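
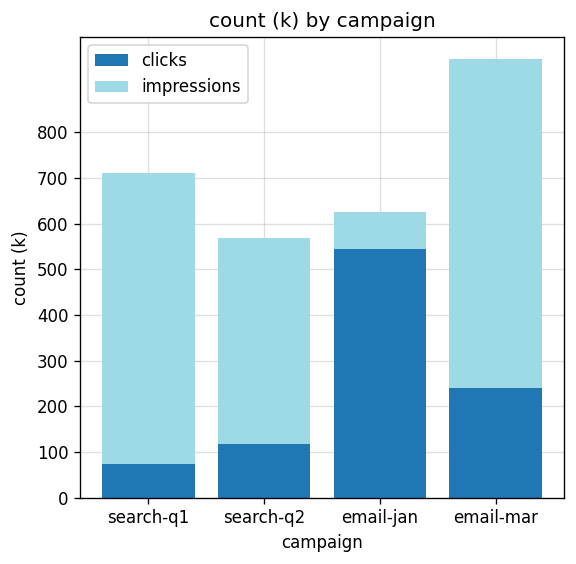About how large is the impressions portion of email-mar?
impressions top ≈ 1000, bottom ≈ 200; segment ≈ 800.

≈ 800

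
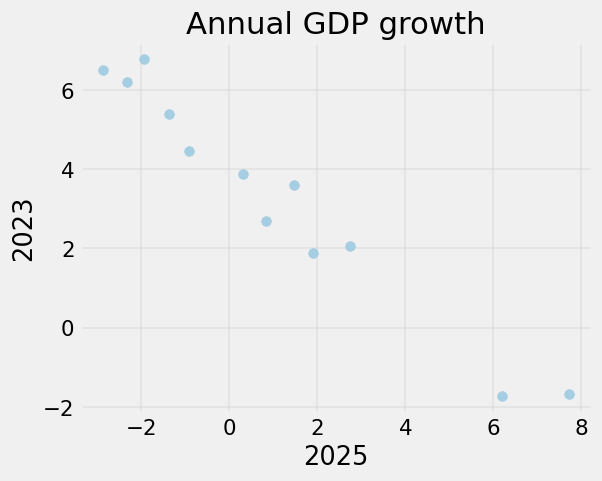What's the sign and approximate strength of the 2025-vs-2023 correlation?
Points are negatively correlated; strong (|r| ≈ 1.0).

negative, strong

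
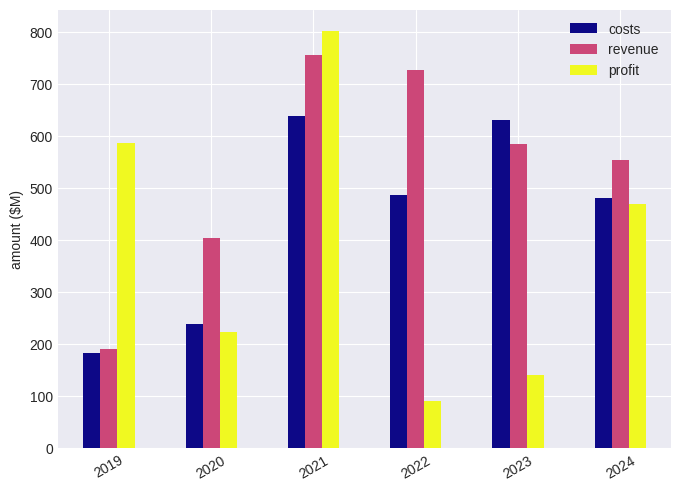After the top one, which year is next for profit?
Top 3 for profit: 2021 ≈ 800, 2019 ≈ 600, 2024 ≈ 500.

2019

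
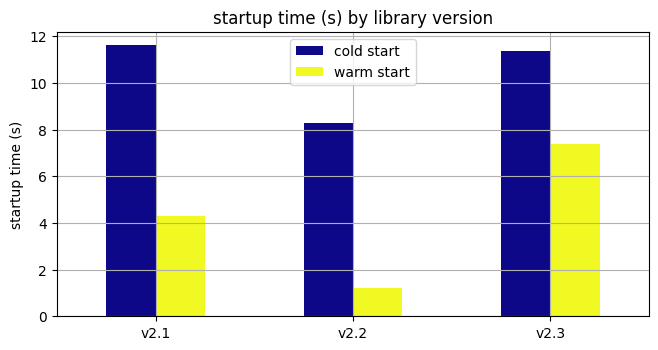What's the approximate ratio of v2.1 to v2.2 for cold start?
≈ 1.5×

v2.1 ≈ 12, v2.2 ≈ 8; 12/8 ≈ 1.5.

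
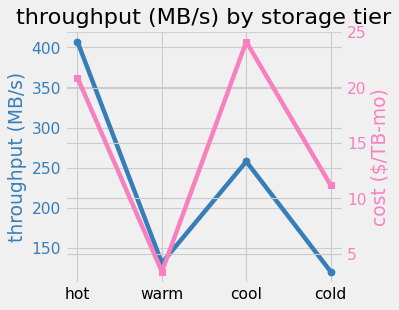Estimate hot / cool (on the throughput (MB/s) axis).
hot ≈ 400, cool ≈ 250; 400/250 ≈ 1.6.

≈ 1.6×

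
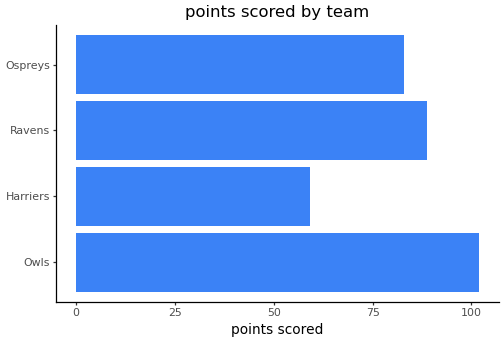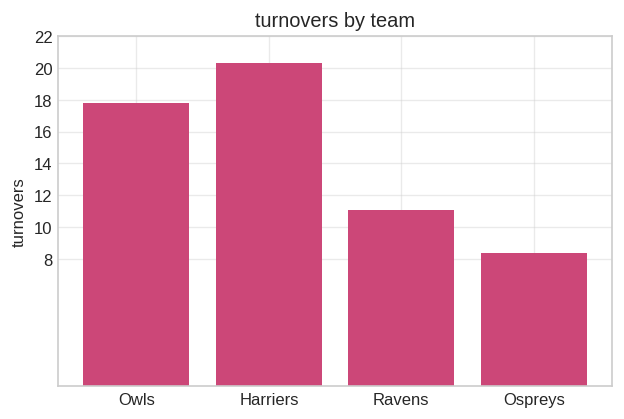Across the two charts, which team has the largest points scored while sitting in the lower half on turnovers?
Chart 2 median turnovers ≈ 14; below-median teams: Ravens, Ospreys. Among those, Ravens has the highest points scored (≈ 90).

Ravens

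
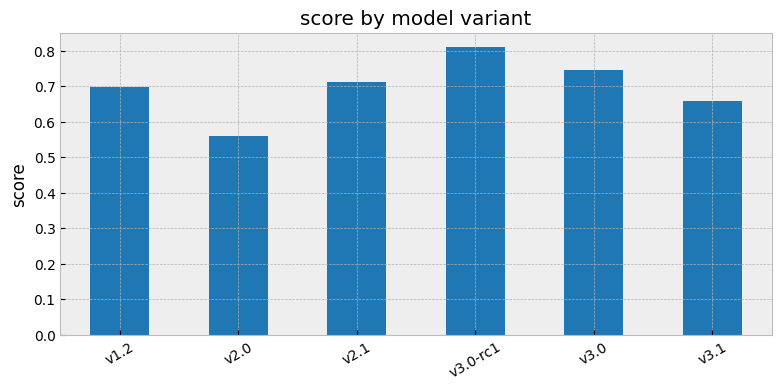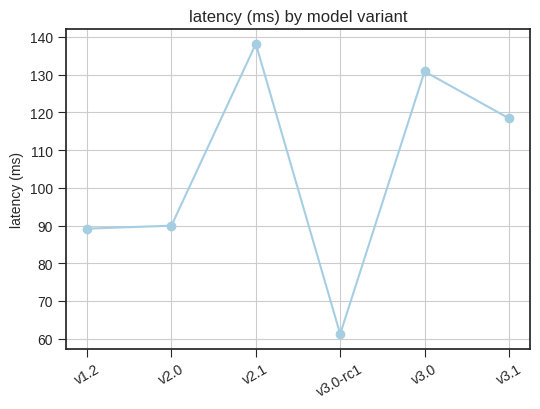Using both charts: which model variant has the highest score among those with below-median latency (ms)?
Chart 2 median latency (ms) ≈ 100; below-median model variants: v1.2, v2.0, v3.0-rc1. Among those, v3.0-rc1 has the highest score (≈ 0.8).

v3.0-rc1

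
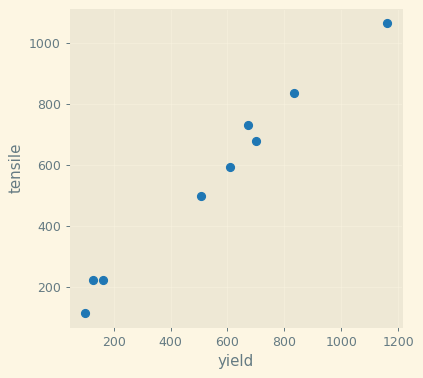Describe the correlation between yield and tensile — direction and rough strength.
Points are positively correlated; strong (|r| ≈ 1.0).

positive, strong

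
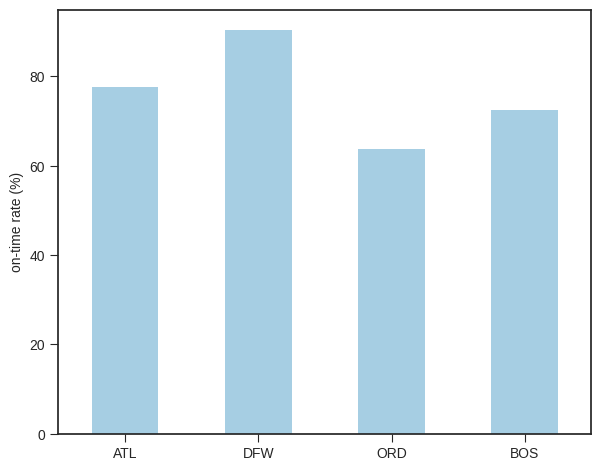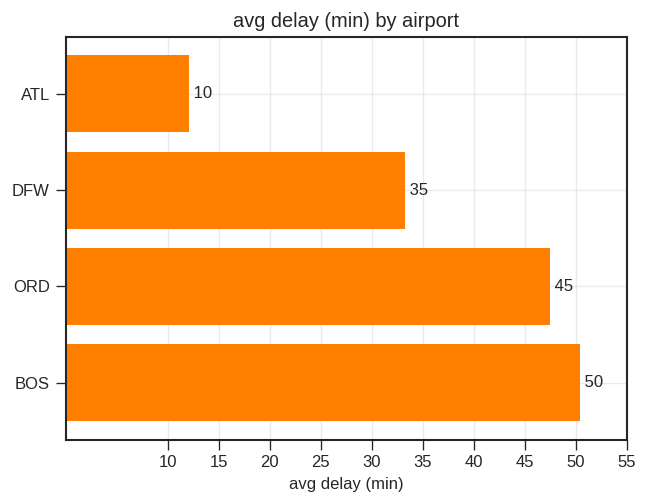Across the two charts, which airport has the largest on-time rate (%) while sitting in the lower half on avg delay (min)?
DFW

Chart 2 median avg delay (min) ≈ 40; below-median airports: ATL, DFW. Among those, DFW has the highest on-time rate (%) (≈ 90).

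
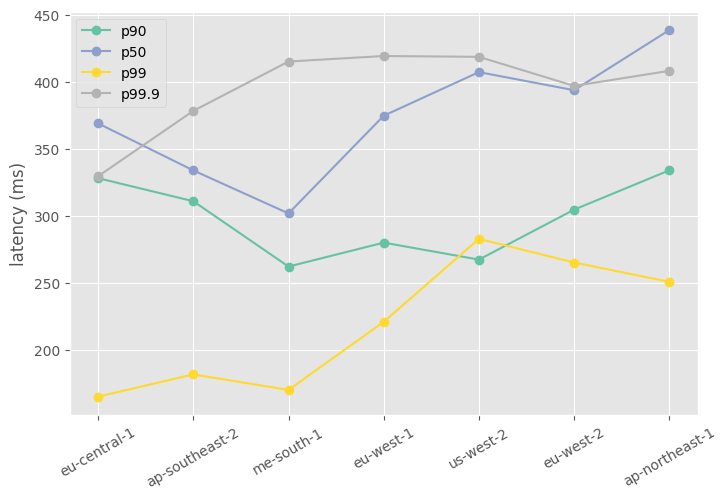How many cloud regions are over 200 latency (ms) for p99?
4

Above 200: eu-west-1, us-west-2, eu-west-2, ap-northeast-1.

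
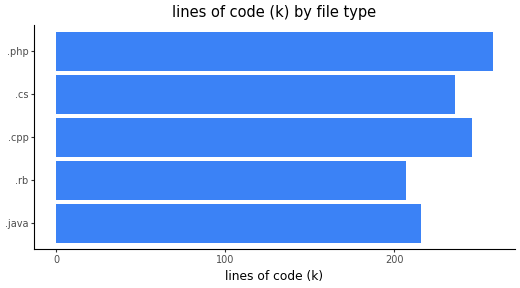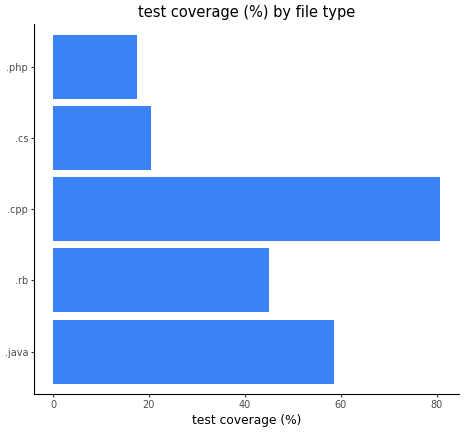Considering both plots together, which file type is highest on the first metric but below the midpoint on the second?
Chart 2 median test coverage (%) ≈ 40; below-median file types: .cs, .php. Among those, .php has the highest lines of code (k) (≈ 250).

.php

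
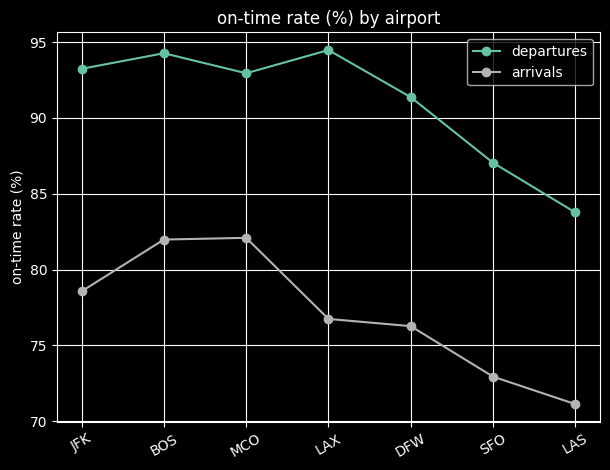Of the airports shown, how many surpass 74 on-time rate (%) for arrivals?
5

Above 74: JFK, BOS, MCO, LAX, DFW.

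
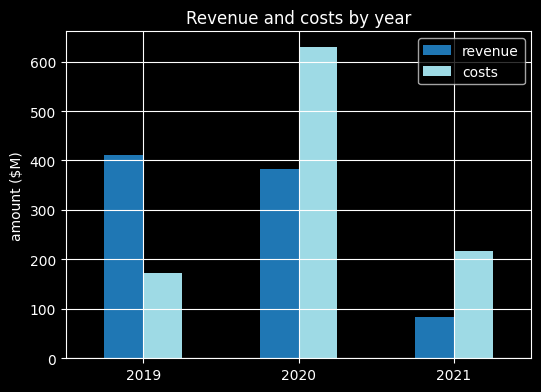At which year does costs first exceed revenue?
2020

2019: costs ≈ 200 vs revenue ≈ 400 (not yet); 2020: costs ≈ 600 vs revenue ≈ 400 (first crossover).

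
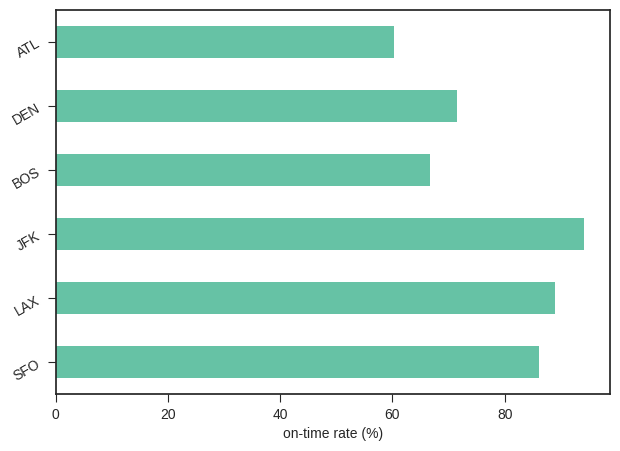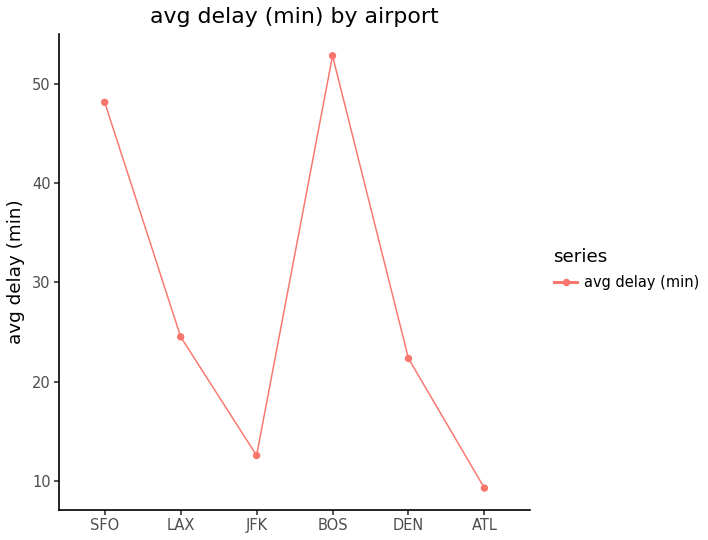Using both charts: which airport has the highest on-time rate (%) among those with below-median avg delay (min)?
Chart 2 median avg delay (min) ≈ 25; below-median airports: JFK, DEN, ATL. Among those, JFK has the highest on-time rate (%) (≈ 90).

JFK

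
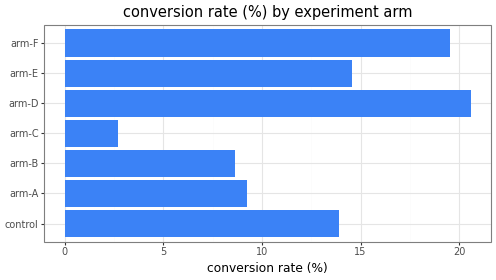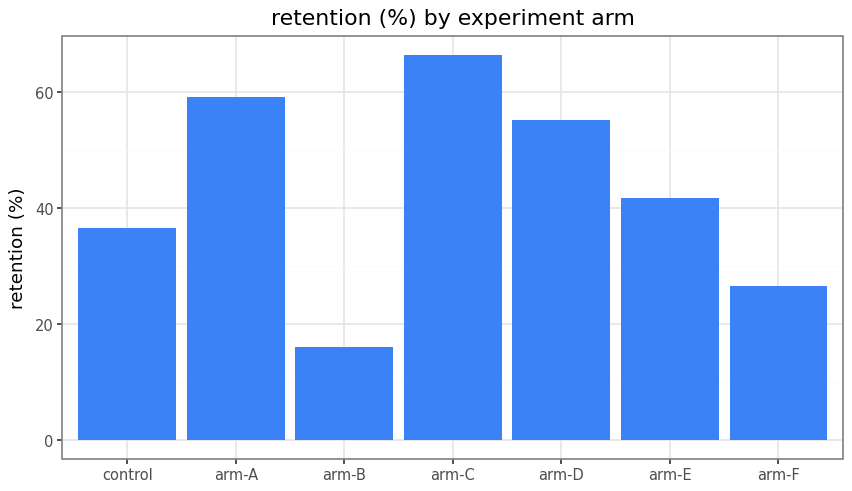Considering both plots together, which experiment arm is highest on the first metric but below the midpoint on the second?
Chart 2 median retention (%) ≈ 40; below-median experiment arms: control, arm-B, arm-F. Among those, arm-F has the highest conversion rate (%) (≈ 20).

arm-F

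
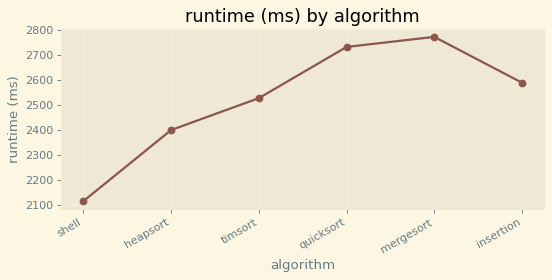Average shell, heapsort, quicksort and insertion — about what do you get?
(2100 + 2400 + 2700 + 2600) / 4 ≈ 2450.

≈ 2450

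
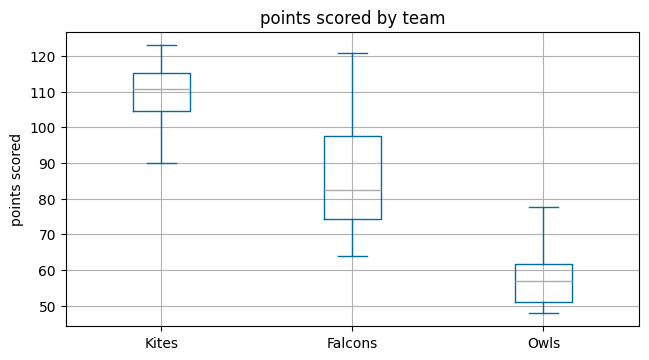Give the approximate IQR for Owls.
≈ 10

Q3 ≈ 60, Q1 ≈ 50; IQR ≈ 10.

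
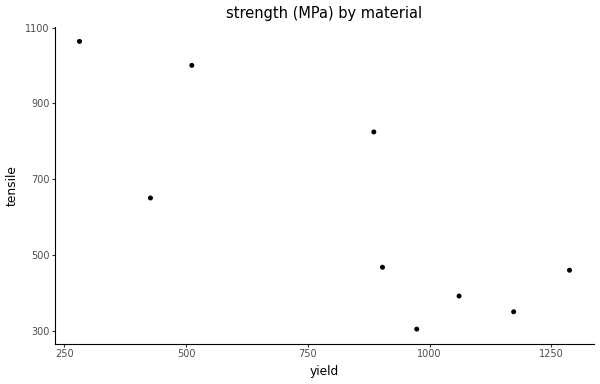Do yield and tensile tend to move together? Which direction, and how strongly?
negative, strong

Points are negatively correlated; strong (|r| ≈ 0.8).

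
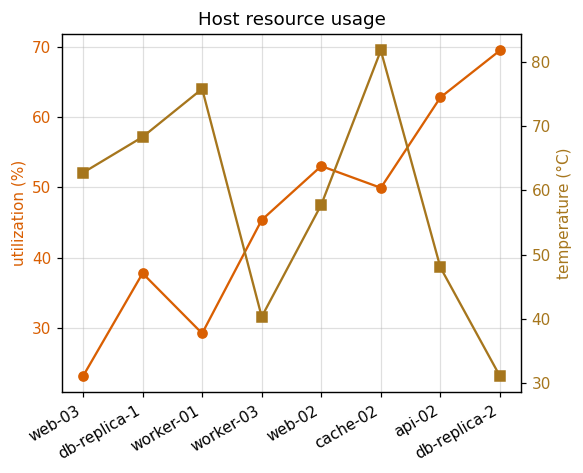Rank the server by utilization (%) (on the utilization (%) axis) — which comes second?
Top 3 (on the utilization (%) axis): db-replica-2 ≈ 70, api-02 ≈ 65, web-02 ≈ 55.

api-02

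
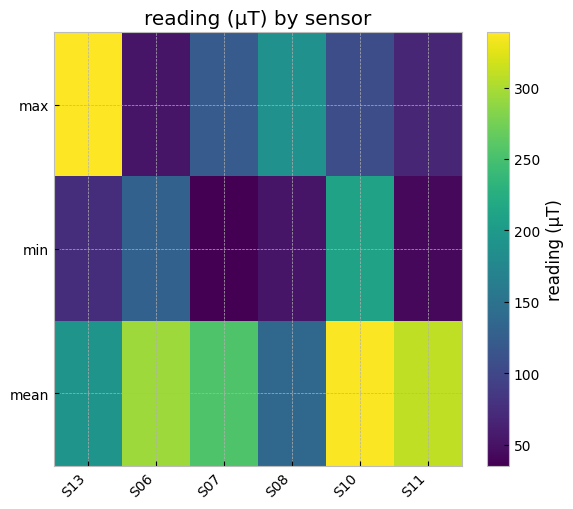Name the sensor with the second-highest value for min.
Top 3 for min: S10 ≈ 200, S06 ≈ 150, S13 ≈ 100.

S06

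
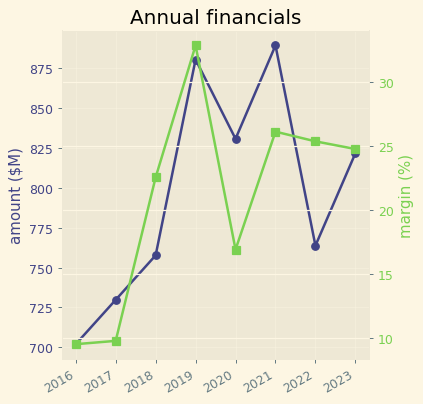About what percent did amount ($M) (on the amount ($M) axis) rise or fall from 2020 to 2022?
≈ -9.5%

2020 ≈ 840, 2022 ≈ 760; (760 − 840) / 840 ≈ -9.5%.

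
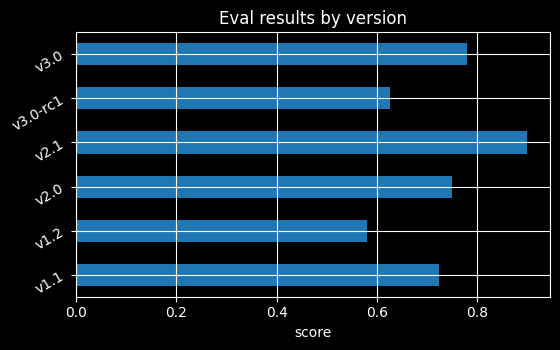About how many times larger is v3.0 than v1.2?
≈ 1.33×

v3.0 ≈ 0.8, v1.2 ≈ 0.6; 0.8/0.6 ≈ 1.33.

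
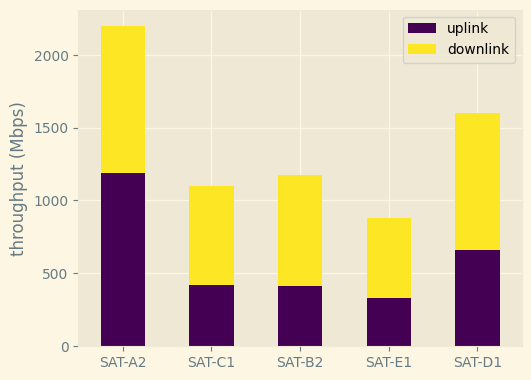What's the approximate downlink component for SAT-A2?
downlink top ≈ 2200, bottom ≈ 1200; segment ≈ 1000.

≈ 1000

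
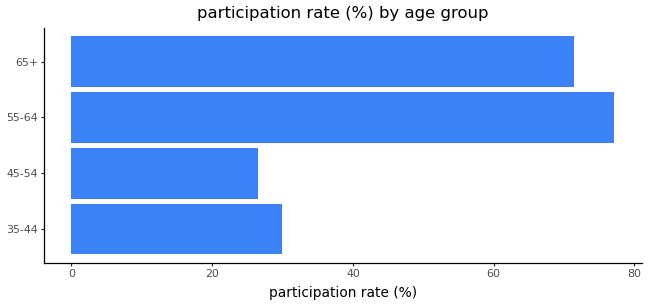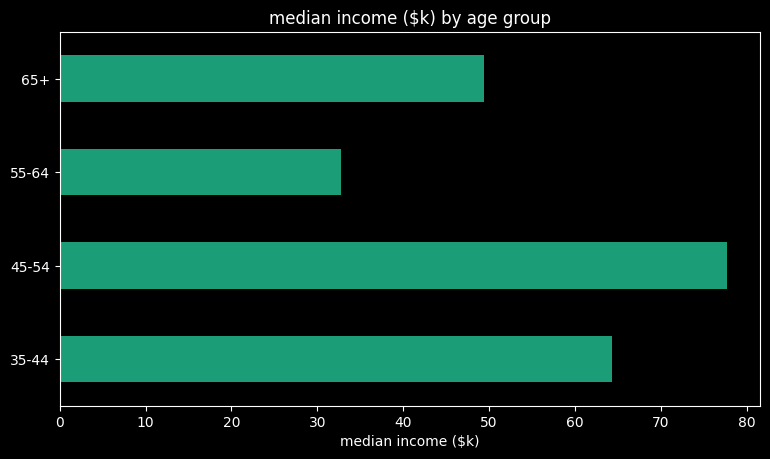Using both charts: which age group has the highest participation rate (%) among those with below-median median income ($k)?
55-64

Chart 2 median median income ($k) ≈ 60; below-median age groups: 55-64, 65+. Among those, 55-64 has the highest participation rate (%) (≈ 80).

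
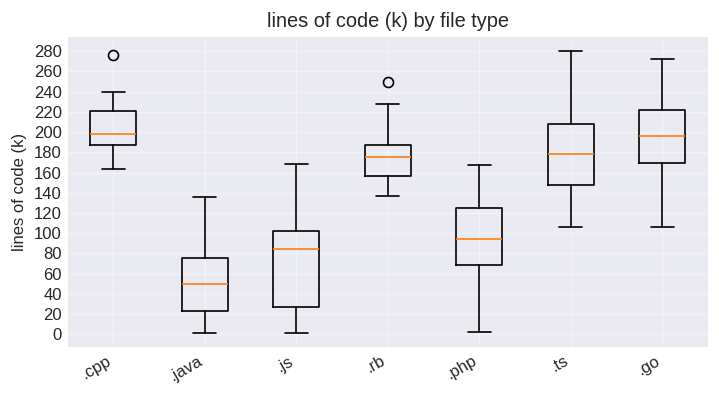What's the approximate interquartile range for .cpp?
Q3 ≈ 220, Q1 ≈ 180; IQR ≈ 40.

≈ 40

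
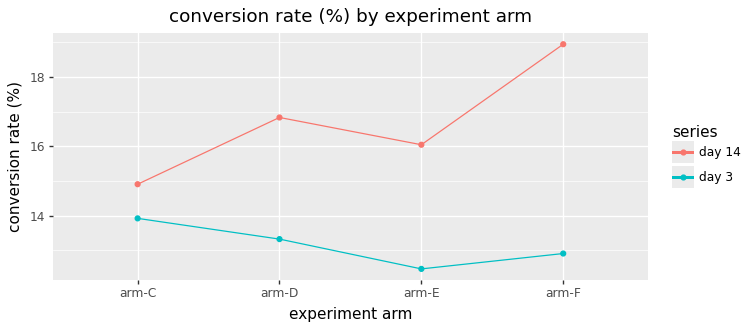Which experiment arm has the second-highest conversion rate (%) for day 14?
Top 3 for day 14: arm-F ≈ 19, arm-D ≈ 17, arm-E ≈ 16.

arm-D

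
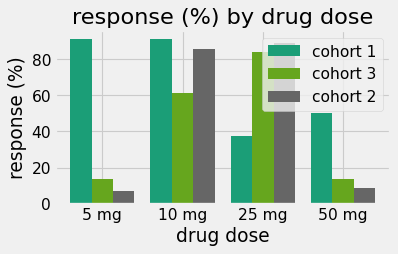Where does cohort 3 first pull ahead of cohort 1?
10 mg: cohort 3 ≈ 60 vs cohort 1 ≈ 90 (not yet); 25 mg: cohort 3 ≈ 80 vs cohort 1 ≈ 40 (first crossover).

25 mg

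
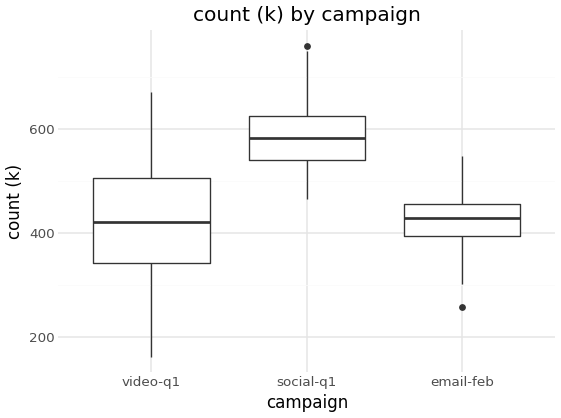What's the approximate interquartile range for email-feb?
Q3 ≈ 460, Q1 ≈ 400; IQR ≈ 60.

≈ 60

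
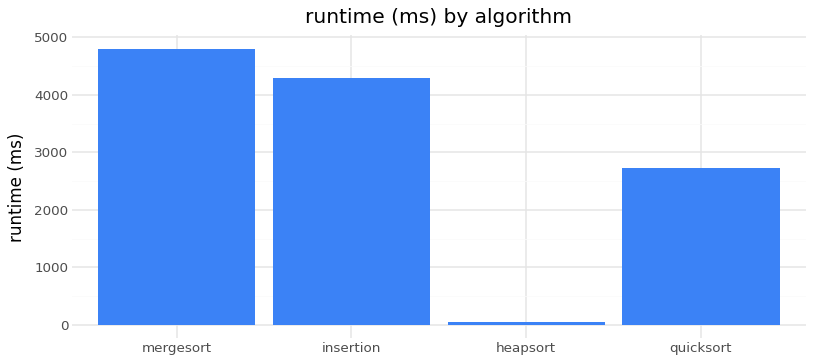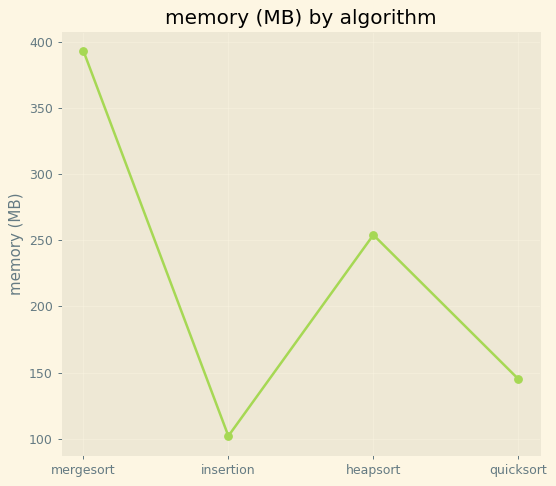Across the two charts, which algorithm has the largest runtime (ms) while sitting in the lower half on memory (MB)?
insertion

Chart 2 median memory (MB) ≈ 200; below-median algorithms: insertion, quicksort. Among those, insertion has the highest runtime (ms) (≈ 4500).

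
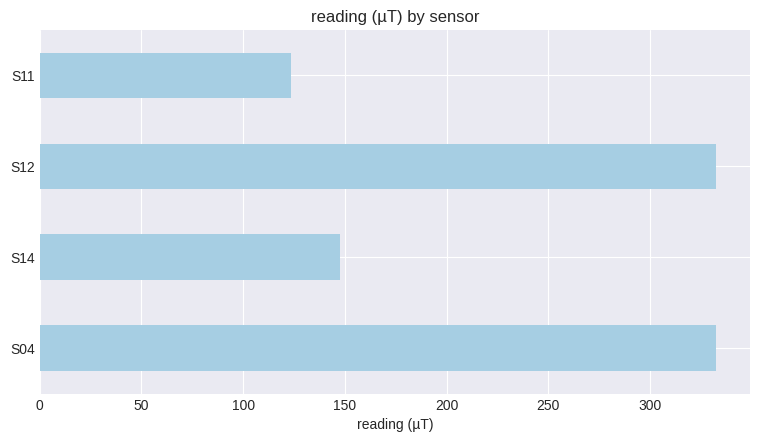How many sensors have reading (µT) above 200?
2

Above 200: S04, S12.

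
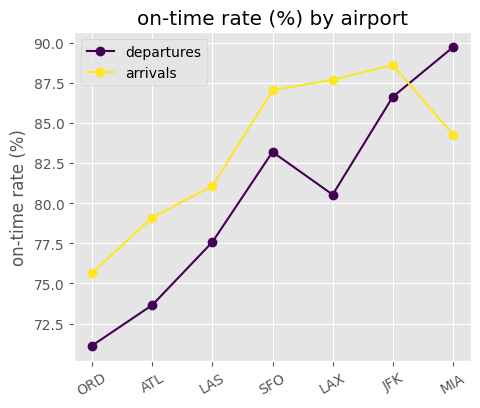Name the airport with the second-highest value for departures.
Top 3 for departures: MIA ≈ 90, JFK ≈ 86, SFO ≈ 84.

JFK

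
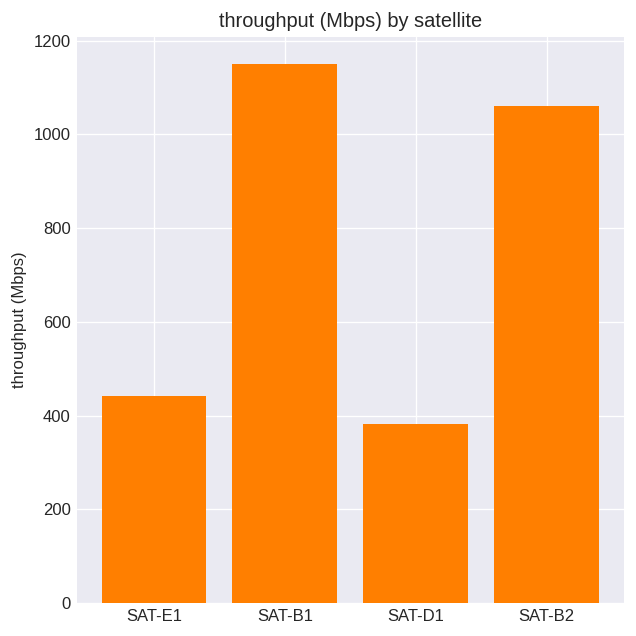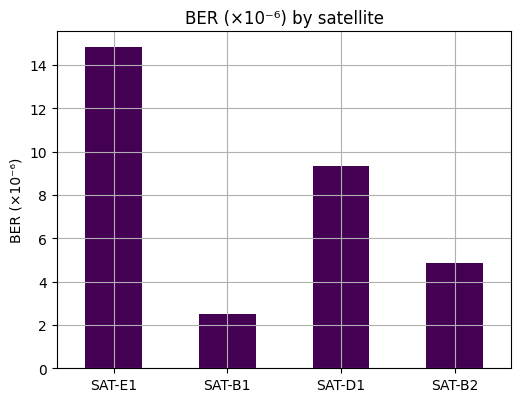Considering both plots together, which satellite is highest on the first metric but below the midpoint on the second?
Chart 2 median BER (×10⁻⁶) ≈ 8; below-median satellites: SAT-B1, SAT-B2. Among those, SAT-B1 has the highest throughput (Mbps) (≈ 1200).

SAT-B1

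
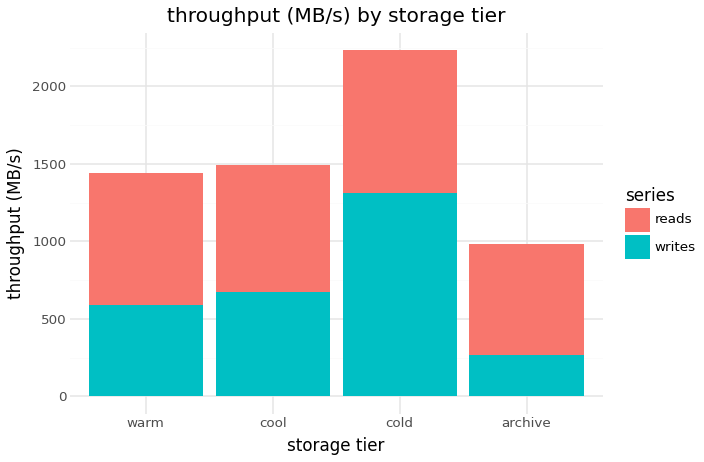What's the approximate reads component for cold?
≈ 800

reads top ≈ 2200, bottom ≈ 1400; segment ≈ 800.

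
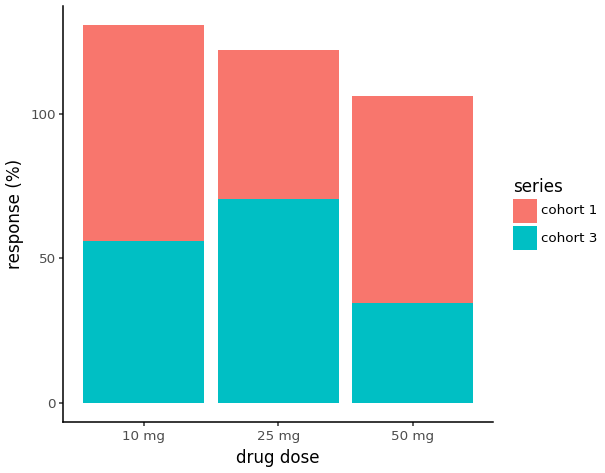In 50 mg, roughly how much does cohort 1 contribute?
cohort 1 top ≈ 100, bottom ≈ 40; segment ≈ 60.

≈ 60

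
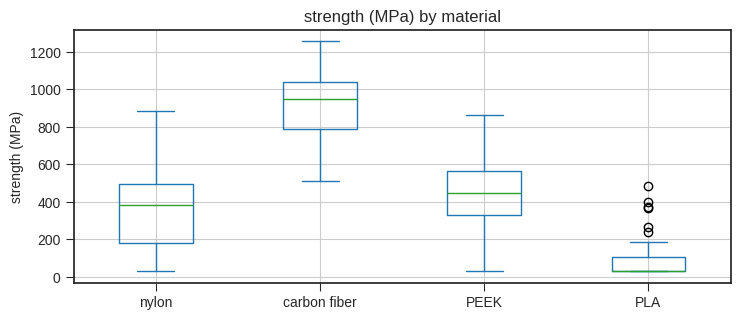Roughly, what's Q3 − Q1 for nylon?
Q3 ≈ 500, Q1 ≈ 200; IQR ≈ 300.

≈ 300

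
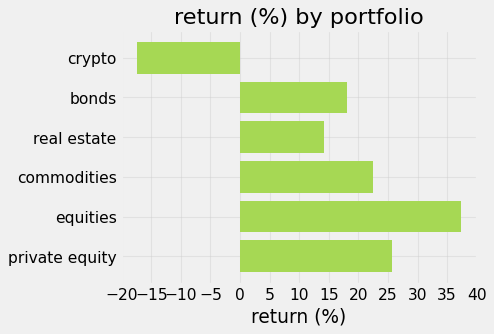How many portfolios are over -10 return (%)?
5

Above -10: bonds, real estate, commodities, equities, private equity.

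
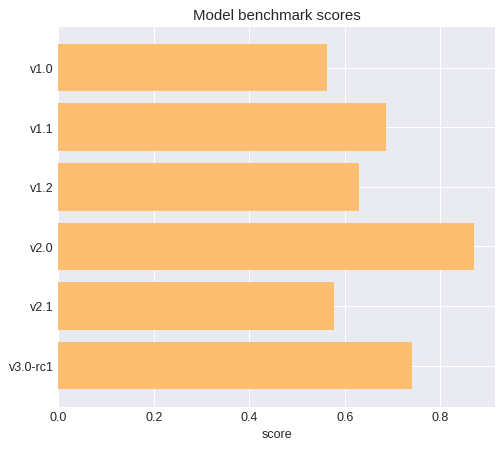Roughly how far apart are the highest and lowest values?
≈ 0.3

Max v2.0 ≈ 0.9, min v1.0 ≈ 0.6; range ≈ 0.3.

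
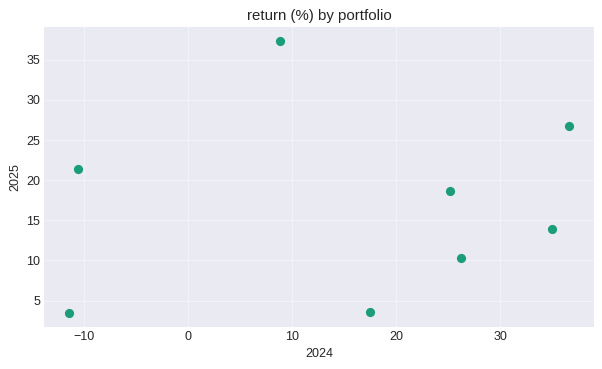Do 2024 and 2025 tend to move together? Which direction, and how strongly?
Points are roughly uncorrelated; weak (|r| ≈ 0.1).

no clear correlation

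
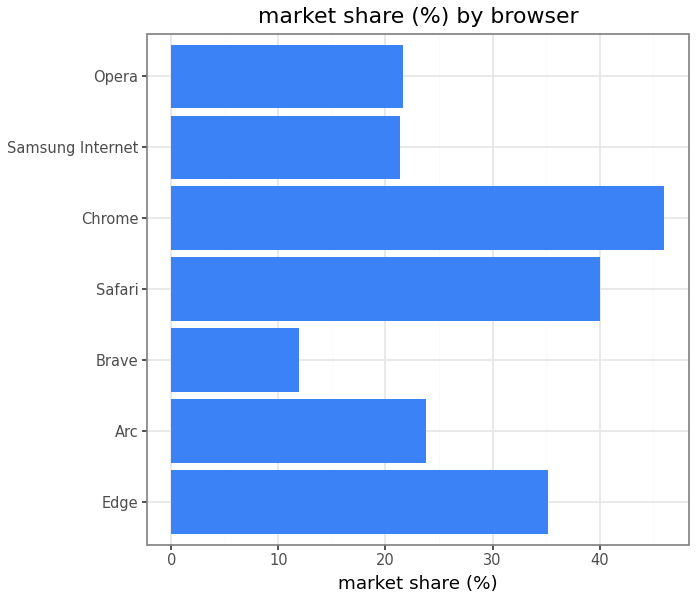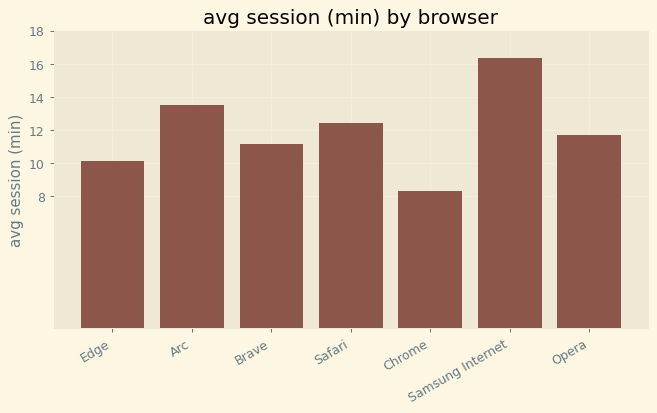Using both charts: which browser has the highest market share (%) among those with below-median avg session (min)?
Chrome

Chart 2 median avg session (min) ≈ 12; below-median browsers: Edge, Brave, Chrome. Among those, Chrome has the highest market share (%) (≈ 45).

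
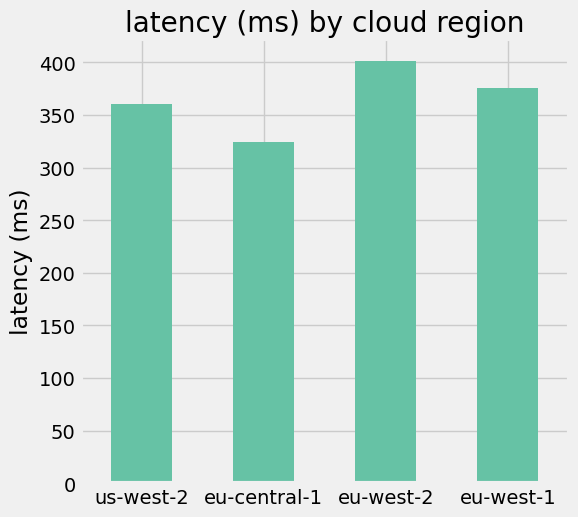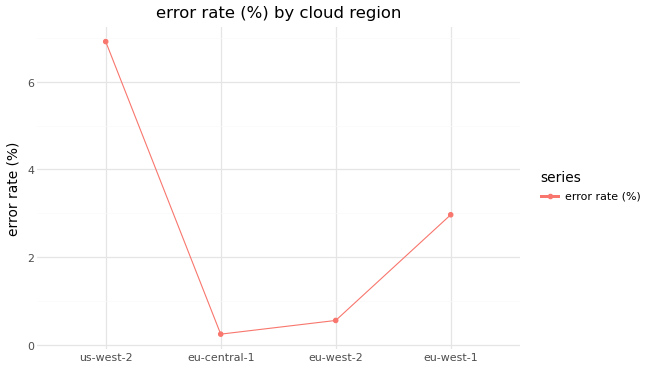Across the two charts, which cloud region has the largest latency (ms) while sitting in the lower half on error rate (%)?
eu-west-2

Chart 2 median error rate (%) ≈ 2; below-median cloud regions: eu-central-1, eu-west-2. Among those, eu-west-2 has the highest latency (ms) (≈ 400).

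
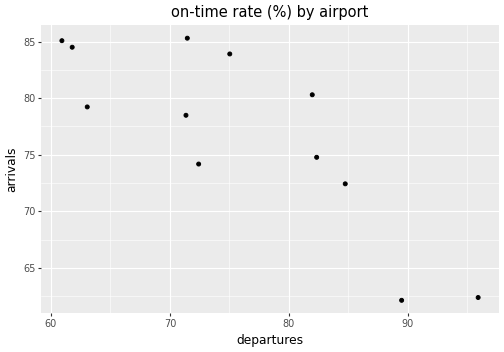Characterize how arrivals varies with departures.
Points are negatively correlated; strong (|r| ≈ 0.8).

negative, strong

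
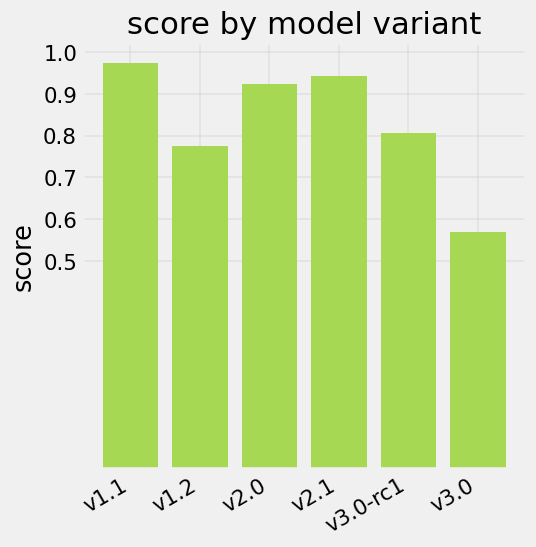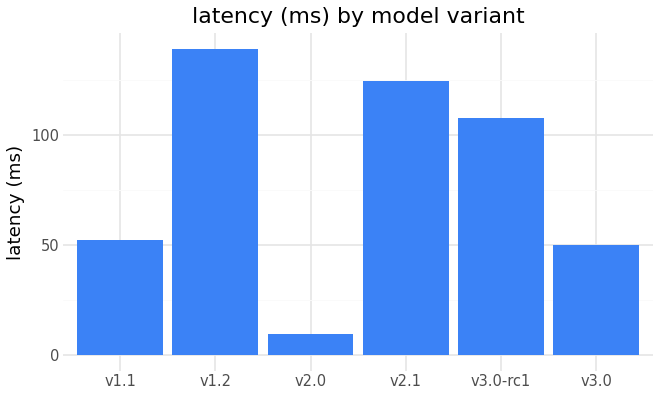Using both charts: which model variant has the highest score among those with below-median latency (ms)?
Chart 2 median latency (ms) ≈ 80; below-median model variants: v1.1, v2.0, v3.0. Among those, v1.1 has the highest score (≈ 1).

v1.1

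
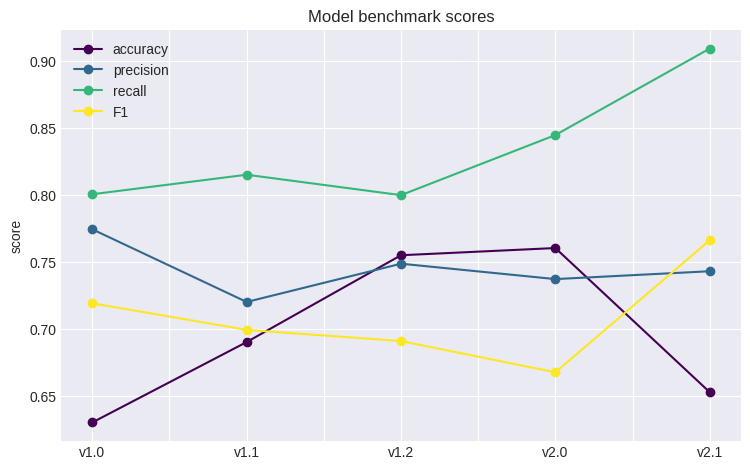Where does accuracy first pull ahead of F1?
v1.1: accuracy ≈ 0.70 vs F1 ≈ 0.70 (not yet); v1.2: accuracy ≈ 0.75 vs F1 ≈ 0.70 (first crossover).

v1.2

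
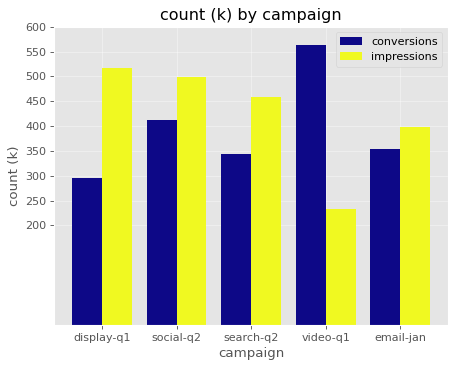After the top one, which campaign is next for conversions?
Top 3 for conversions: video-q1 ≈ 550, social-q2 ≈ 400, email-jan ≈ 350.

social-q2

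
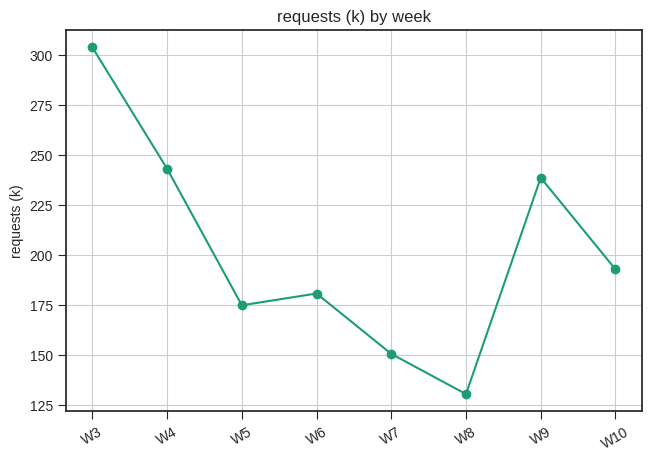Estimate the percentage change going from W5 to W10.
W5 ≈ 180, W10 ≈ 200; (200 − 180) / 180 ≈ +11.1%.

≈ +11.1%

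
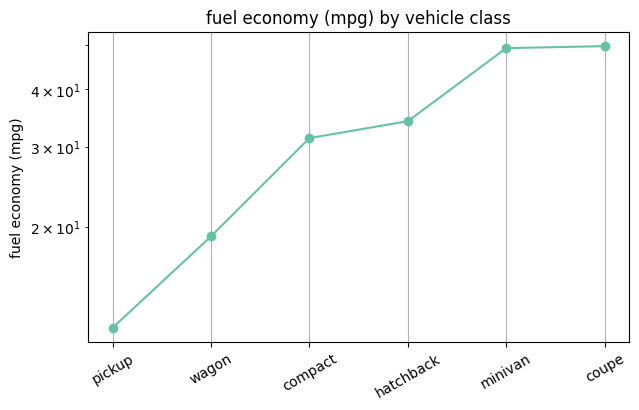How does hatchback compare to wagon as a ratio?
≈ 1.75×

hatchback ≈ 35, wagon ≈ 20; 35/20 ≈ 1.75.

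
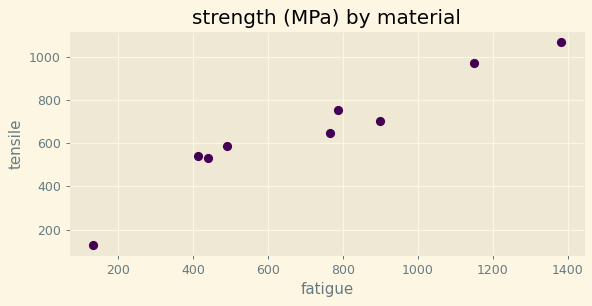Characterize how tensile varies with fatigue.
Points are positively correlated; strong (|r| ≈ 1.0).

positive, strong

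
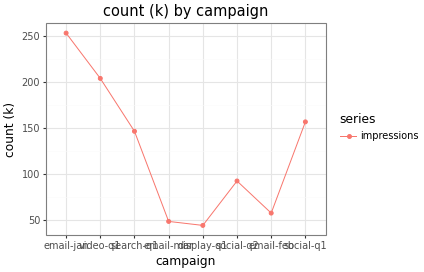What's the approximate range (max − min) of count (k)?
Max email-jan ≈ 260, min display-q1 ≈ 40; range ≈ 220.

≈ 220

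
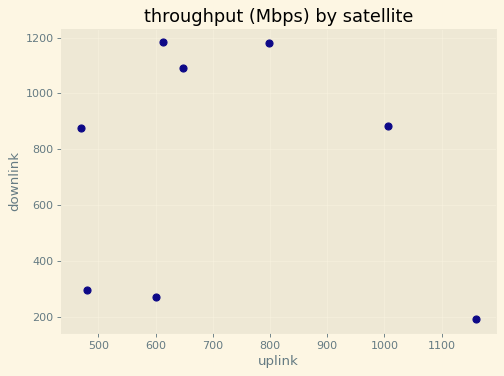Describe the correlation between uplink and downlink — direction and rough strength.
Points are roughly uncorrelated; weak (|r| ≈ 0.2).

no clear correlation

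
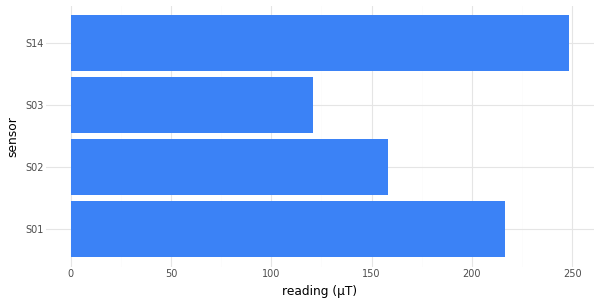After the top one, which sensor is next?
S01

Top 3: S14 ≈ 250, S01 ≈ 225, S02 ≈ 150.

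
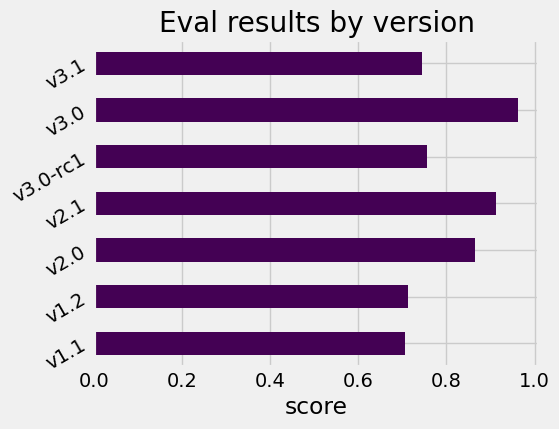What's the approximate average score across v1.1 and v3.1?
(0.7 + 0.7) / 2 ≈ 0.7.

≈ 0.7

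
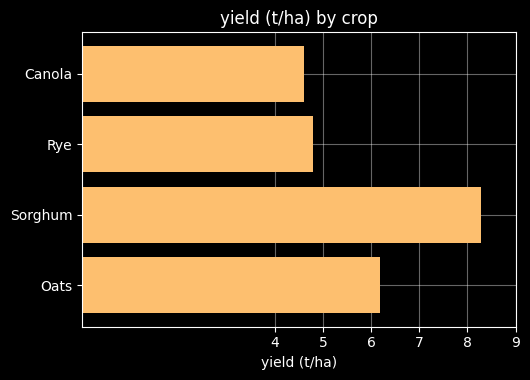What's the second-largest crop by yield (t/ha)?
Oats

Top 3: Sorghum ≈ 8, Oats ≈ 6, Rye ≈ 5.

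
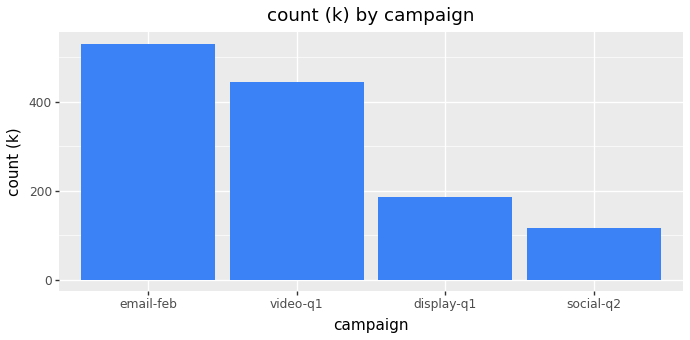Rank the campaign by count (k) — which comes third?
Top 4: email-feb ≈ 550, video-q1 ≈ 450, display-q1 ≈ 200, social-q2 ≈ 100.

display-q1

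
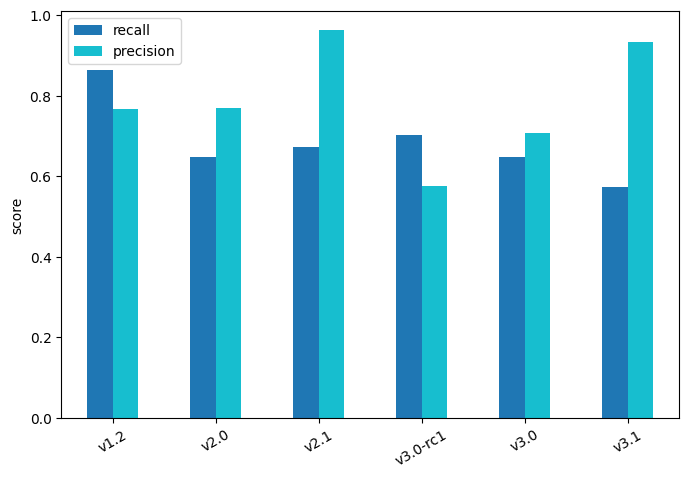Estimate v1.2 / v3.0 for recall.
≈ 1.5×

v1.2 ≈ 0.9, v3.0 ≈ 0.6; 0.9/0.6 ≈ 1.5.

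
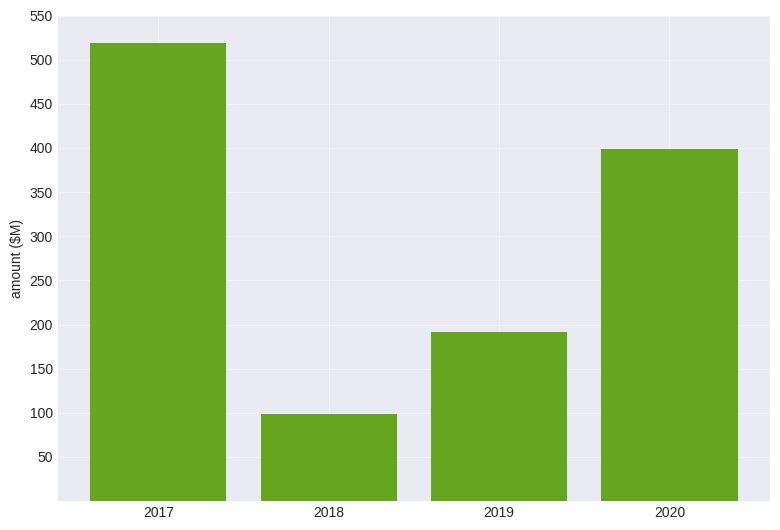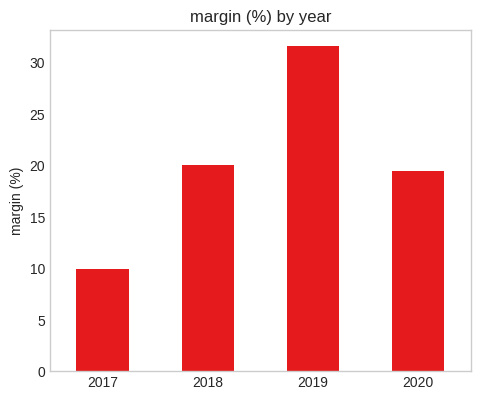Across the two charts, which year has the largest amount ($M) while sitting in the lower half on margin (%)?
Chart 2 median margin (%) ≈ 20; below-median years: 2017, 2020. Among those, 2017 has the highest amount ($M) (≈ 500).

2017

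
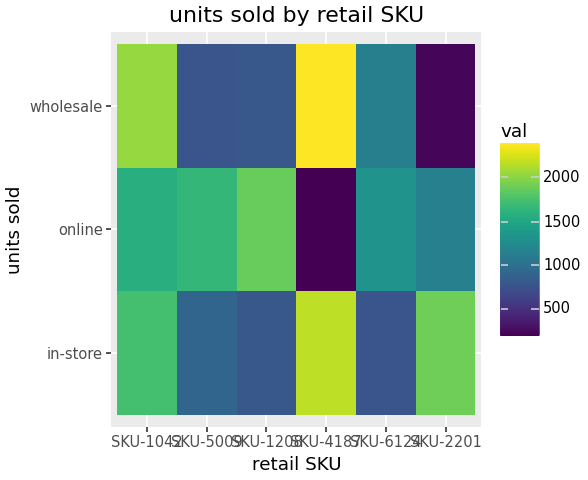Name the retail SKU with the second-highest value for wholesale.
SKU-1042

Top 3 for wholesale: SKU-4187 ≈ 2400, SKU-1042 ≈ 2000, SKU-6124 ≈ 1200.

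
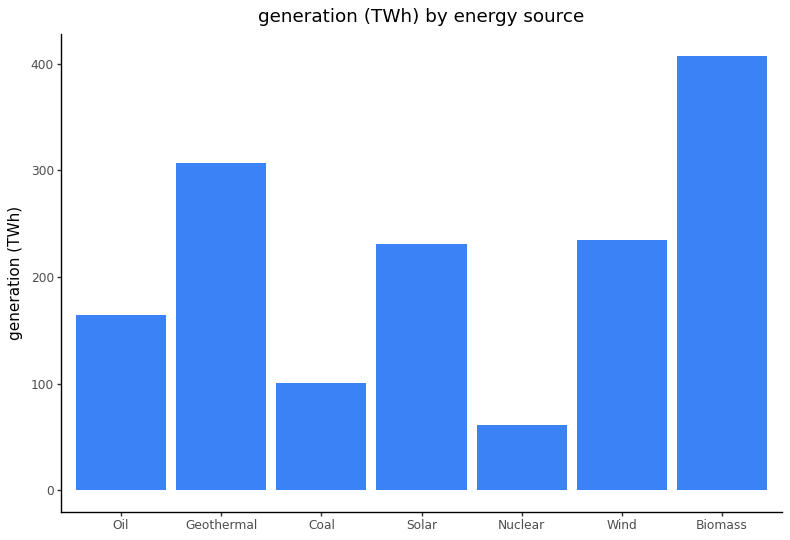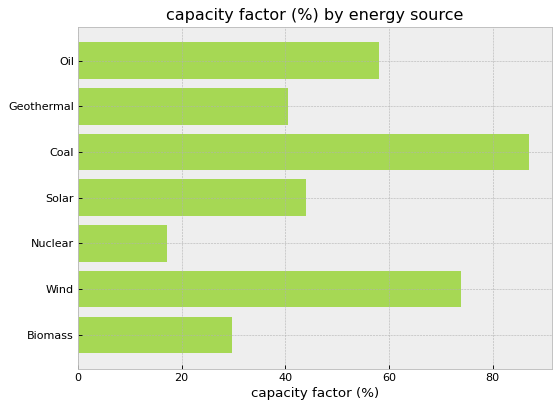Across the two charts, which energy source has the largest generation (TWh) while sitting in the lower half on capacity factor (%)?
Chart 2 median capacity factor (%) ≈ 40; below-median energy sources: Geothermal, Nuclear, Biomass. Among those, Biomass has the highest generation (TWh) (≈ 400).

Biomass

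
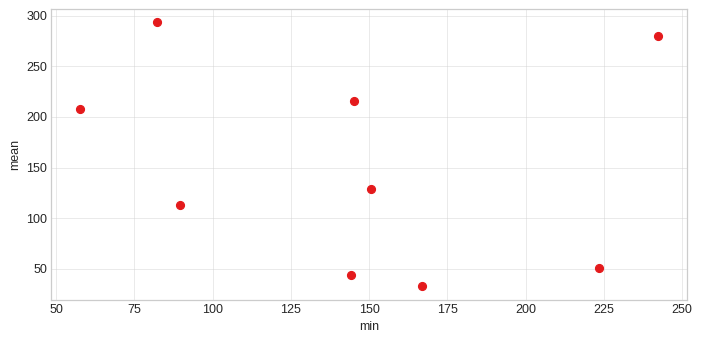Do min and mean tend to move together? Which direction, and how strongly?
Points are roughly uncorrelated; weak (|r| ≈ 0.2).

no clear correlation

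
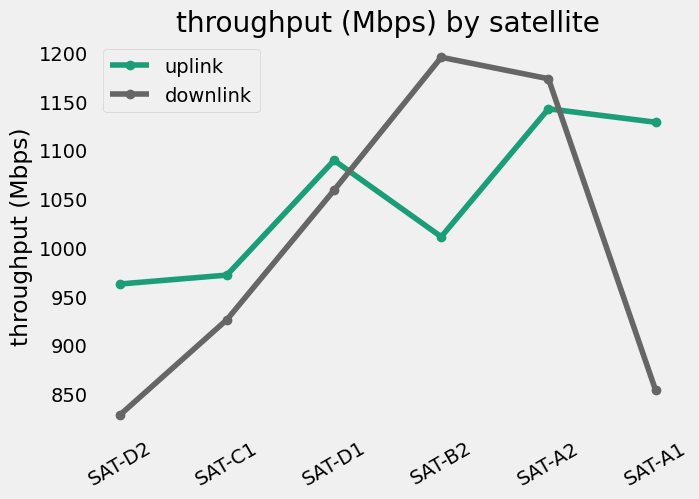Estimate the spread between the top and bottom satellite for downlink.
≈ 350

Max SAT-B2 ≈ 1200, min SAT-D2 ≈ 850; range ≈ 350.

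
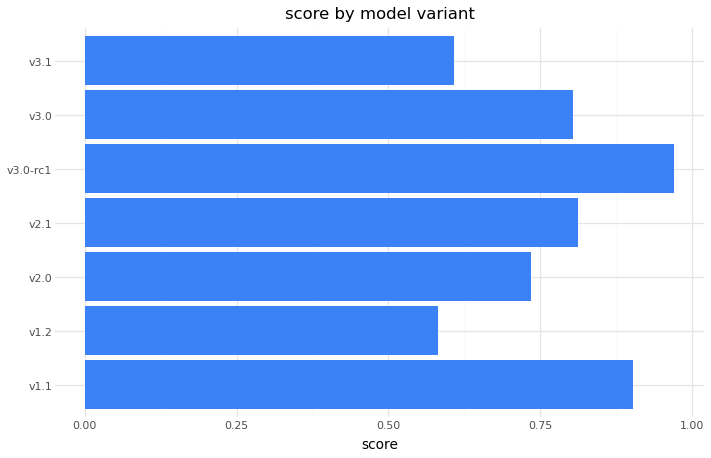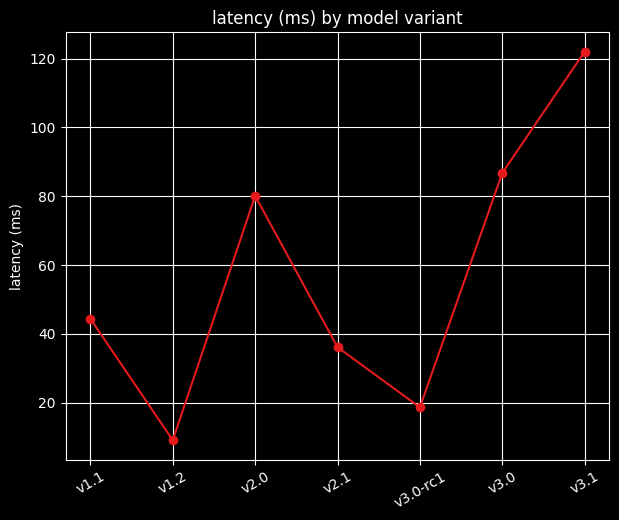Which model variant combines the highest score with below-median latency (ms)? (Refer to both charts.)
v3.0-rc1

Chart 2 median latency (ms) ≈ 40; below-median model variants: v1.2, v2.1, v3.0-rc1. Among those, v3.0-rc1 has the highest score (≈ 1).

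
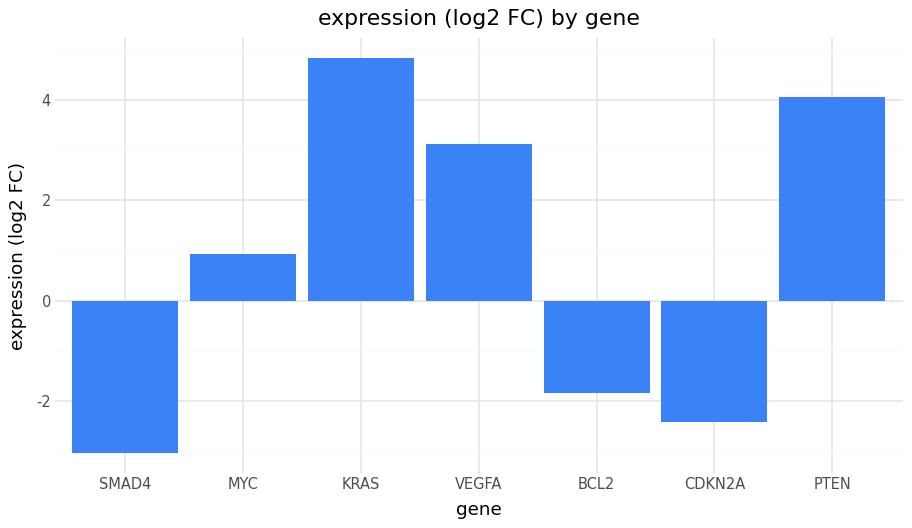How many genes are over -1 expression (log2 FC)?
4

Above -1: MYC, KRAS, VEGFA, PTEN.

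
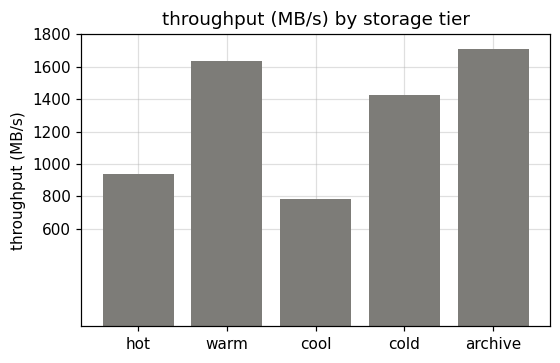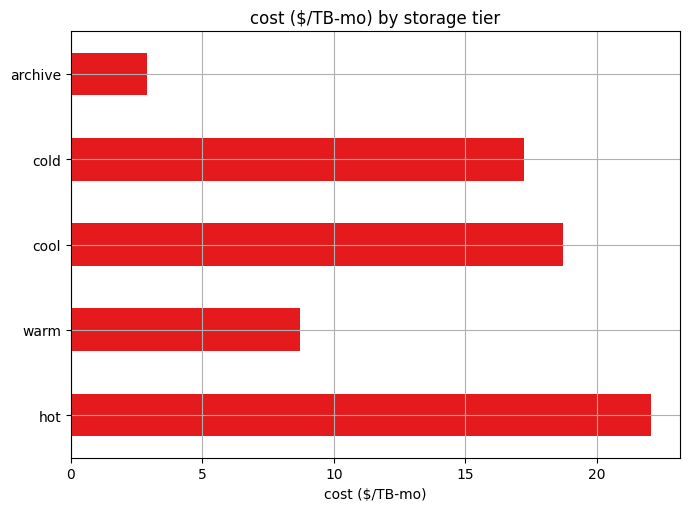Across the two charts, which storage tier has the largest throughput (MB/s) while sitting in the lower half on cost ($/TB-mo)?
archive

Chart 2 median cost ($/TB-mo) ≈ 15; below-median storage tiers: warm, archive. Among those, archive has the highest throughput (MB/s) (≈ 1800).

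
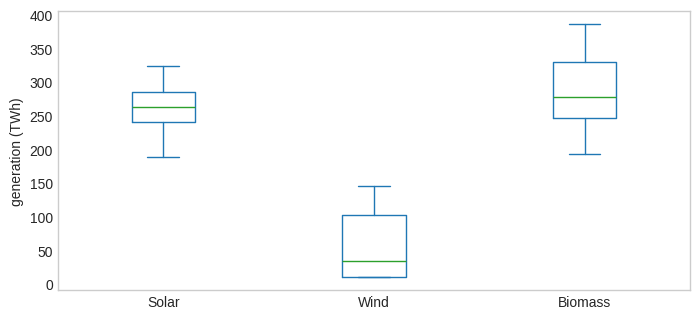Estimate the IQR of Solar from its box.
Q3 ≈ 280, Q1 ≈ 240; IQR ≈ 40.

≈ 40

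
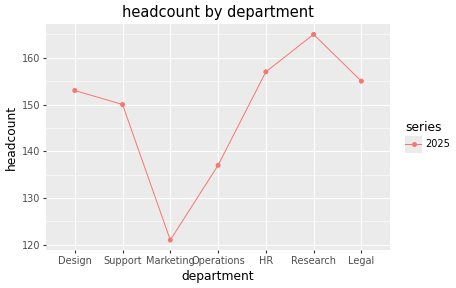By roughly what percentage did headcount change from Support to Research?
Support ≈ 150, Research ≈ 165; (165 − 150) / 150 ≈ +10%.

≈ +10%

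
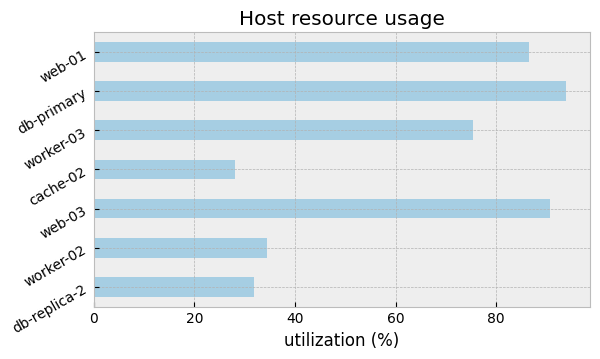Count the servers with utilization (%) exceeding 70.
Above 70: web-03, worker-03, db-primary, web-01.

4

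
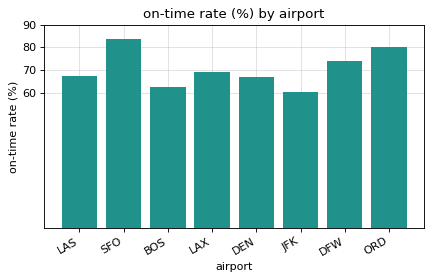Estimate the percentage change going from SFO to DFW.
SFO ≈ 80, DFW ≈ 70; (70 − 80) / 80 ≈ -12.5%.

≈ -12.5%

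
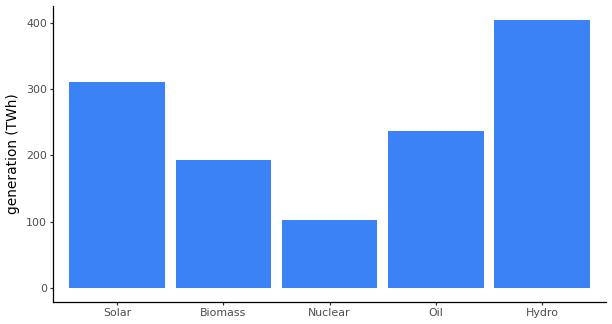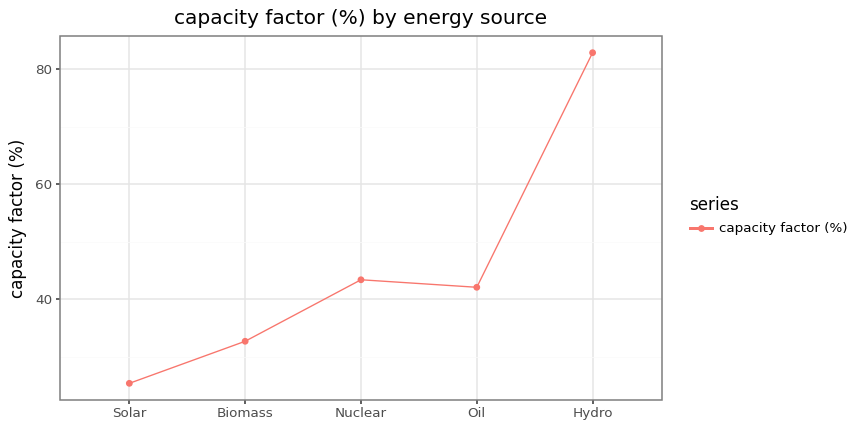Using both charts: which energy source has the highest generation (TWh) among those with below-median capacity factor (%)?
Chart 2 median capacity factor (%) ≈ 40; below-median energy sources: Solar, Biomass. Among those, Solar has the highest generation (TWh) (≈ 300).

Solar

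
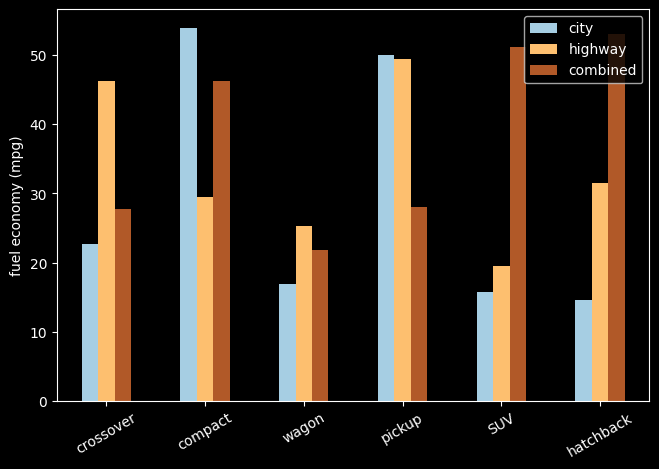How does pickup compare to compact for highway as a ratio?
pickup ≈ 50, compact ≈ 30; 50/30 ≈ 1.67.

≈ 1.67×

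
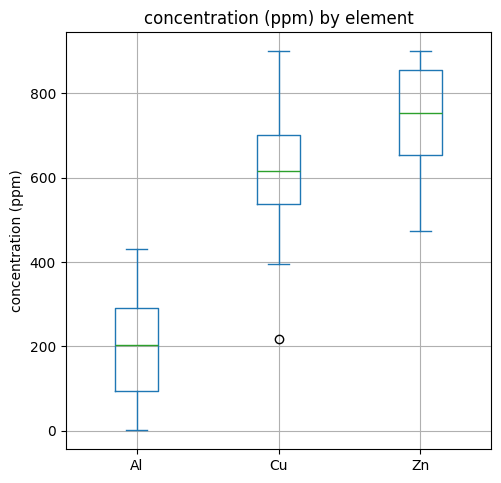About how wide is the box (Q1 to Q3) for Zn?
≈ 200

Q3 ≈ 850, Q1 ≈ 650; IQR ≈ 200.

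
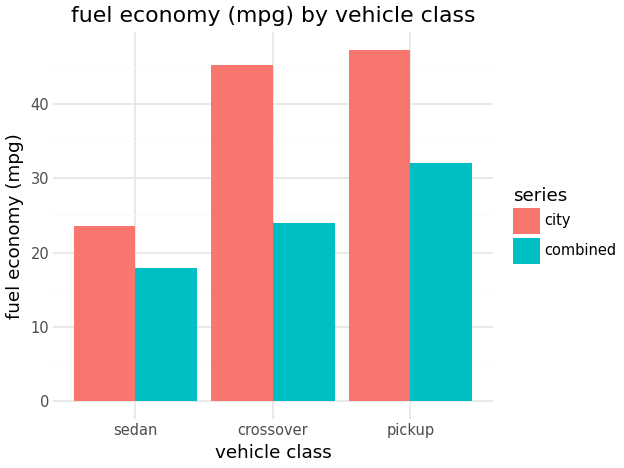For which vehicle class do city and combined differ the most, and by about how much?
crossover: city ≈ 45, combined ≈ 25 → gap ≈ 20. Next-largest (pickup) is only ≈ 15.

crossover, ≈ 20 mpg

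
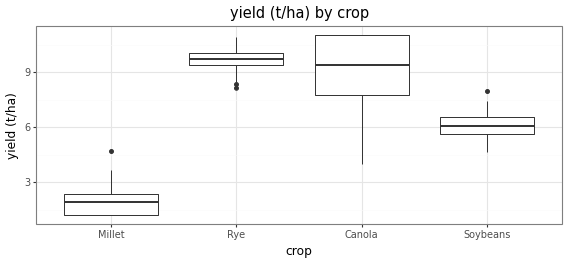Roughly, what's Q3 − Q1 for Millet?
Q3 ≈ 2, Q1 ≈ 1; IQR ≈ 1.

≈ 1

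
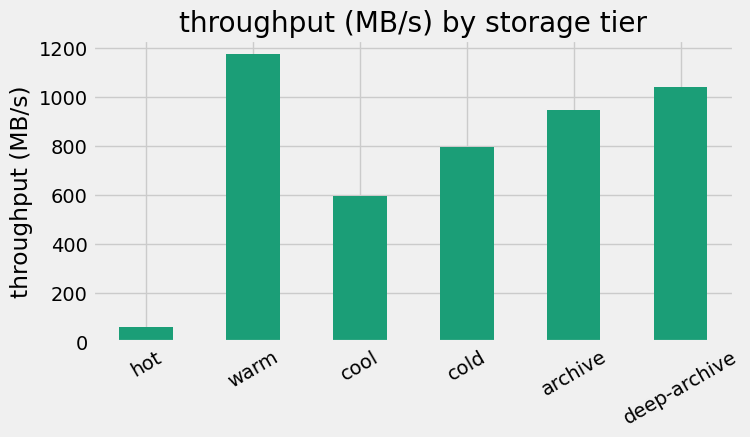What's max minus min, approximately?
≈ 1100

Max warm ≈ 1200, min hot ≈ 100; range ≈ 1100.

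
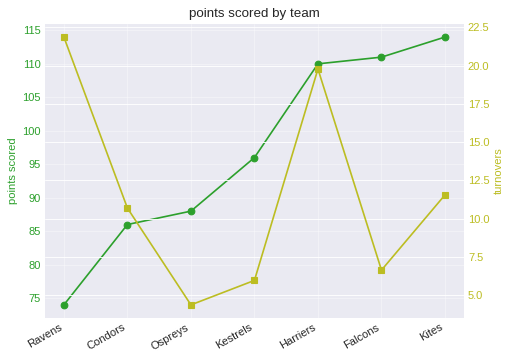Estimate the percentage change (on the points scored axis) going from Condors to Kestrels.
≈ +11.8%

Condors ≈ 85, Kestrels ≈ 95; (95 − 85) / 85 ≈ +11.8%.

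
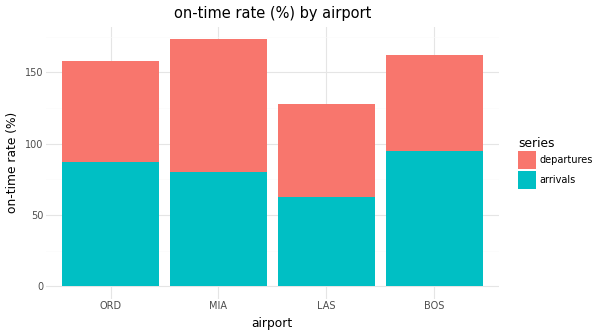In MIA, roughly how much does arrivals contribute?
≈ 80

arrivals top ≈ 80, bottom ≈ 0; segment ≈ 80.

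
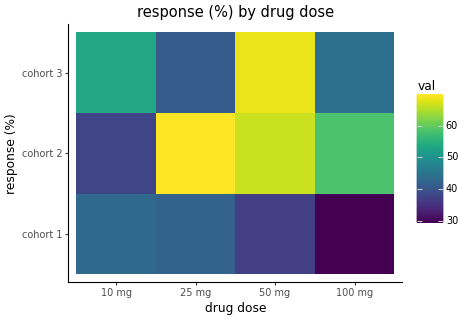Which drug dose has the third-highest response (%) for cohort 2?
Top 4 for cohort 2: 25 mg ≈ 70, 50 mg ≈ 65, 100 mg ≈ 60, 10 mg ≈ 40.

100 mg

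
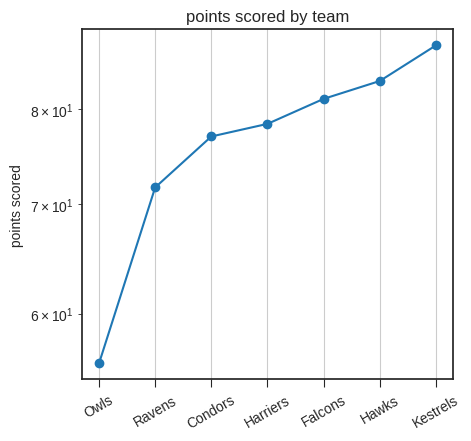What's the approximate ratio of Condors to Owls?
≈ 1.36×

Condors ≈ 75, Owls ≈ 55; 75/55 ≈ 1.36.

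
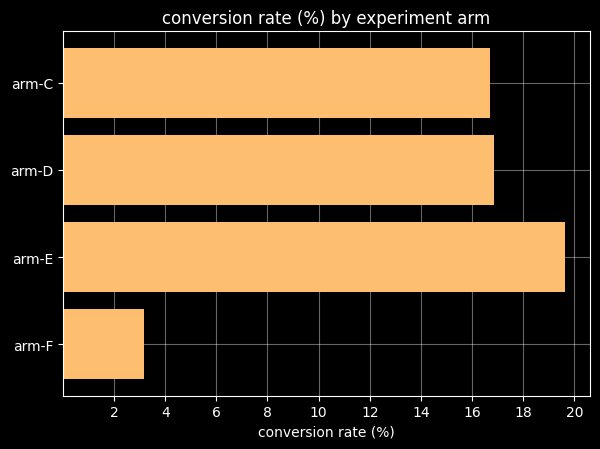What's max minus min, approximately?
Max arm-E ≈ 20, min arm-F ≈ 4; range ≈ 16.

≈ 16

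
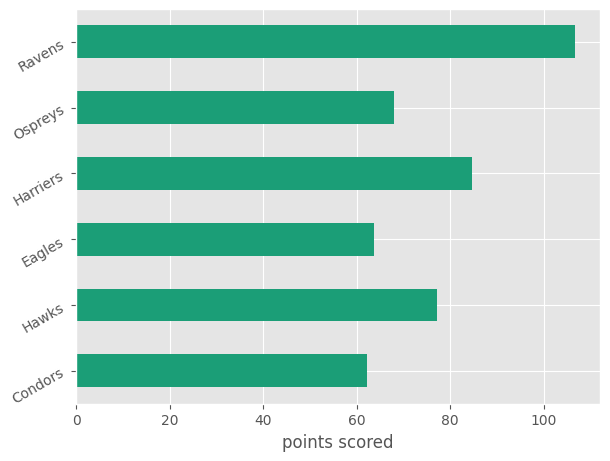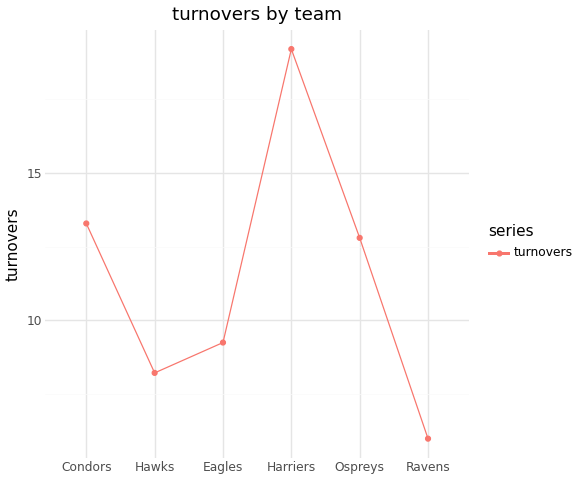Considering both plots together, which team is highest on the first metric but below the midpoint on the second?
Ravens

Chart 2 median turnovers ≈ 12; below-median teams: Hawks, Eagles, Ravens. Among those, Ravens has the highest points scored (≈ 110).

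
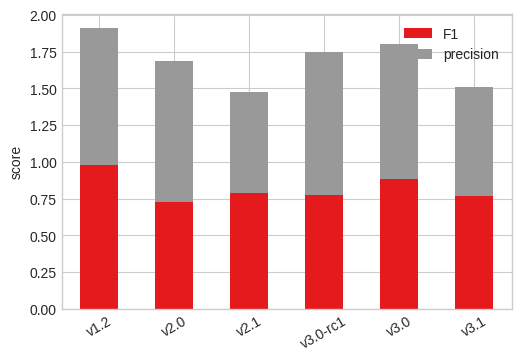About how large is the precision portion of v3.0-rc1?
precision top ≈ 1.8, bottom ≈ 0.8; segment ≈ 1.0.

≈ 1.0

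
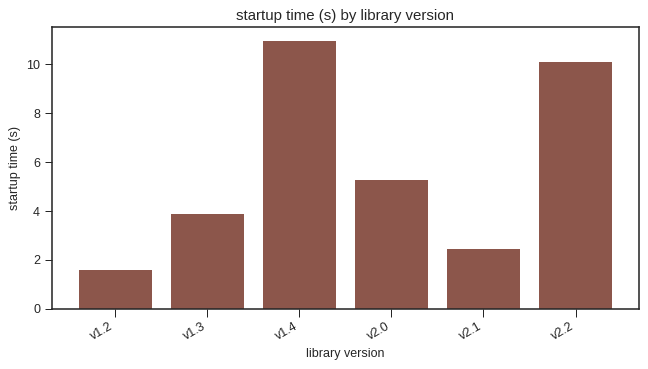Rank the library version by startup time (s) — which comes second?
v2.2

Top 3: v1.4 ≈ 11, v2.2 ≈ 10, v2.0 ≈ 5.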